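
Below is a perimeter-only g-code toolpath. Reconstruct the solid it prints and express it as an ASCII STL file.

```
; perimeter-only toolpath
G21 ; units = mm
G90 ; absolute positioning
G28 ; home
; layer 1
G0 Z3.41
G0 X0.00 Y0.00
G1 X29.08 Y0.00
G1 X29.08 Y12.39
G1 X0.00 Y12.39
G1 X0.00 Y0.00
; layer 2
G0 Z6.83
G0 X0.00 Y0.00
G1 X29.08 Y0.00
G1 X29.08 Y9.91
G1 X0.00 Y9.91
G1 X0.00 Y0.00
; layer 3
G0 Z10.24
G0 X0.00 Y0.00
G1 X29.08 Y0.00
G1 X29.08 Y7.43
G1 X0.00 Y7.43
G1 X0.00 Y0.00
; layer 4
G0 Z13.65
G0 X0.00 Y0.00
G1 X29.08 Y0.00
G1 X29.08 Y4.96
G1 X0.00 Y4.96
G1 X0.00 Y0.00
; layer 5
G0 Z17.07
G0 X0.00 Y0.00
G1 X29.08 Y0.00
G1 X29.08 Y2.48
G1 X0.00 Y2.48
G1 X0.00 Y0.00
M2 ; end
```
solid part
  facet normal 0.0000 0.0000 -1.0000
    outer loop
      vertex 29.08 14.87 0.00
      vertex 29.08 0.00 0.00
      vertex 0.00 0.00 0.00
    endloop
  endfacet
  facet normal 0.0000 0.0000 -1.0000
    outer loop
      vertex 0.00 14.87 0.00
      vertex 29.08 14.87 0.00
      vertex 0.00 0.00 0.00
    endloop
  endfacet
  facet normal 0.0000 -1.0000 0.0000
    outer loop
      vertex 0.00 0.00 0.00
      vertex 29.08 0.00 0.00
      vertex 29.08 0.00 20.48
    endloop
  endfacet
  facet normal 0.0000 -1.0000 0.0000
    outer loop
      vertex 0.00 0.00 0.00
      vertex 29.08 0.00 20.48
      vertex 0.00 0.00 20.48
    endloop
  endfacet
  facet normal 0.0000 0.8092 0.5875
    outer loop
      vertex 0.00 0.00 20.48
      vertex 29.08 0.00 20.48
      vertex 29.08 14.87 0.00
    endloop
  endfacet
  facet normal 0.0000 0.8092 0.5875
    outer loop
      vertex 0.00 0.00 20.48
      vertex 29.08 14.87 0.00
      vertex 0.00 14.87 0.00
    endloop
  endfacet
  facet normal -1.0000 0.0000 0.0000
    outer loop
      vertex 0.00 0.00 20.48
      vertex 0.00 14.87 0.00
      vertex 0.00 0.00 0.00
    endloop
  endfacet
  facet normal 1.0000 0.0000 0.0000
    outer loop
      vertex 29.08 0.00 0.00
      vertex 29.08 14.87 0.00
      vertex 29.08 0.00 20.48
    endloop
  endfacet
endsolid part

The G0 Z moves step by Δz≈3.41 mm. The G1 loops shrink linearly with z, so the solid tapers from its base footprint up to z≈20.5. Closing with a flat bottom cap and the tapered top and triangulating gives 8 facets — a wedge (ramp): 29.1 × 14.9 mm base, rising to 20.5 mm along the y=0 edge and sloping linearly to z=0 at y=14.9.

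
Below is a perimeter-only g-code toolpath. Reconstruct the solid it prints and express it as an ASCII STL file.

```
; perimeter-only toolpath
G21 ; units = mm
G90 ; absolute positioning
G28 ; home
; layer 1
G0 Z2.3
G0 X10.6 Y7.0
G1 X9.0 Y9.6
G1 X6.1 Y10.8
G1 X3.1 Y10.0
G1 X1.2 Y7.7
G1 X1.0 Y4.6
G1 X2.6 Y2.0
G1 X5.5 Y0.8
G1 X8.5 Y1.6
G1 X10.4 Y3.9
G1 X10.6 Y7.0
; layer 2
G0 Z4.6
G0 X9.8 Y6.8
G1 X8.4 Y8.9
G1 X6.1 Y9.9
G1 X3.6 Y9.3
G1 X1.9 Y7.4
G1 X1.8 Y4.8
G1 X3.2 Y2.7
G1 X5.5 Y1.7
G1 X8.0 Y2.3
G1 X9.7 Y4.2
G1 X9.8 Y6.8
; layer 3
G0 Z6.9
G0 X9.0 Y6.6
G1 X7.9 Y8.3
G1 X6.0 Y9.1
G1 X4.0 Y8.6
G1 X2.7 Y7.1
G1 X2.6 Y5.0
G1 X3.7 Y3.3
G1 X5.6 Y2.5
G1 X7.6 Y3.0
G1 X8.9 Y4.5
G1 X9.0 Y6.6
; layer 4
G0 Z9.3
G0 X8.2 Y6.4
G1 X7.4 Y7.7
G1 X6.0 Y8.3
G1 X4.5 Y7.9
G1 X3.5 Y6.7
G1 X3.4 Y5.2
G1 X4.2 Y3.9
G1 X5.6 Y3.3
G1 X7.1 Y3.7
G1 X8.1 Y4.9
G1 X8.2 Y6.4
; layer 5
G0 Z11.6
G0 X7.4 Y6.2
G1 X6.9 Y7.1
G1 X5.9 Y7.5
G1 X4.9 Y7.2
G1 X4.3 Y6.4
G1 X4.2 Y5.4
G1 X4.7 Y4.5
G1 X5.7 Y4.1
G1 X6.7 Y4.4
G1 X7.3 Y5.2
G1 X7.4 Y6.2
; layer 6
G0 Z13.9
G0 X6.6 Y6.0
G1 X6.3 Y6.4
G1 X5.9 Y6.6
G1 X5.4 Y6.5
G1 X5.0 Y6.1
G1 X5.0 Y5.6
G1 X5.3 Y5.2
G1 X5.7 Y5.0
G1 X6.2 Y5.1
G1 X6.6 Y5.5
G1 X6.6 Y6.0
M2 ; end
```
solid part
  facet normal 0.0000 0.0000 -1.0000
    outer loop
      vertex 6.2 11.6 0.0
      vertex 9.5 10.2 0.0
      vertex 11.4 7.2 0.0
    endloop
  endfacet
  facet normal 0.0000 0.0000 -1.0000
    outer loop
      vertex 2.7 10.7 0.0
      vertex 6.2 11.6 0.0
      vertex 11.4 7.2 0.0
    endloop
  endfacet
  facet normal 0.0000 0.0000 -1.0000
    outer loop
      vertex 0.4 8.0 0.0
      vertex 2.7 10.7 0.0
      vertex 11.4 7.2 0.0
    endloop
  endfacet
  facet normal 0.0000 0.0000 -1.0000
    outer loop
      vertex 0.2 4.4 0.0
      vertex 0.4 8.0 0.0
      vertex 11.4 7.2 0.0
    endloop
  endfacet
  facet normal 0.0000 0.0000 -1.0000
    outer loop
      vertex 2.1 1.4 0.0
      vertex 0.2 4.4 0.0
      vertex 11.4 7.2 0.0
    endloop
  endfacet
  facet normal 0.0000 0.0000 -1.0000
    outer loop
      vertex 5.4 0.0 0.0
      vertex 2.1 1.4 0.0
      vertex 11.4 7.2 0.0
    endloop
  endfacet
  facet normal 0.0000 0.0000 -1.0000
    outer loop
      vertex 8.9 0.9 0.0
      vertex 5.4 0.0 0.0
      vertex 11.4 7.2 0.0
    endloop
  endfacet
  facet normal 0.0000 0.0000 -1.0000
    outer loop
      vertex 11.2 3.6 0.0
      vertex 8.9 0.9 0.0
      vertex 11.4 7.2 0.0
    endloop
  endfacet
  facet normal 0.8003 0.5068 0.3204
    outer loop
      vertex 11.4 7.2 0.0
      vertex 9.5 10.2 0.0
      vertex 5.8 5.8 16.2
    endloop
  endfacet
  facet normal 0.3698 0.8718 0.3213
    outer loop
      vertex 9.5 10.2 0.0
      vertex 6.2 11.6 0.0
      vertex 5.8 5.8 16.2
    endloop
  endfacet
  facet normal -0.2357 0.9168 0.3224
    outer loop
      vertex 6.2 11.6 0.0
      vertex 2.7 10.7 0.0
      vertex 5.8 5.8 16.2
    endloop
  endfacet
  facet normal -0.7203 0.6136 0.3234
    outer loop
      vertex 2.7 10.7 0.0
      vertex 0.4 8.0 0.0
      vertex 5.8 5.8 16.2
    endloop
  endfacet
  facet normal -0.9452 0.0525 0.3222
    outer loop
      vertex 0.4 8.0 0.0
      vertex 0.2 4.4 0.0
      vertex 5.8 5.8 16.2
    endloop
  endfacet
  facet normal -0.8003 -0.5068 0.3204
    outer loop
      vertex 0.2 4.4 0.0
      vertex 2.1 1.4 0.0
      vertex 5.8 5.8 16.2
    endloop
  endfacet
  facet normal -0.3698 -0.8718 0.3213
    outer loop
      vertex 2.1 1.4 0.0
      vertex 5.4 0.0 0.0
      vertex 5.8 5.8 16.2
    endloop
  endfacet
  facet normal 0.2357 -0.9168 0.3224
    outer loop
      vertex 5.4 0.0 0.0
      vertex 8.9 0.9 0.0
      vertex 5.8 5.8 16.2
    endloop
  endfacet
  facet normal 0.7203 -0.6136 0.3234
    outer loop
      vertex 8.9 0.9 0.0
      vertex 11.2 3.6 0.0
      vertex 5.8 5.8 16.2
    endloop
  endfacet
  facet normal 0.9452 -0.0525 0.3222
    outer loop
      vertex 11.2 3.6 0.0
      vertex 11.4 7.2 0.0
      vertex 5.8 5.8 16.2
    endloop
  endfacet
endsolid part

The G0 Z moves step by Δz≈2.3 mm. The G1 loops shrink linearly with z, so the solid tapers from its base footprint up to z≈16.2. Closing with a flat bottom cap and the tapered top and triangulating gives 18 facets — a regular 10-sided pyramid, base circumscribed radius ≈ 5.8 mm, apex at z ≈ 16.2 mm.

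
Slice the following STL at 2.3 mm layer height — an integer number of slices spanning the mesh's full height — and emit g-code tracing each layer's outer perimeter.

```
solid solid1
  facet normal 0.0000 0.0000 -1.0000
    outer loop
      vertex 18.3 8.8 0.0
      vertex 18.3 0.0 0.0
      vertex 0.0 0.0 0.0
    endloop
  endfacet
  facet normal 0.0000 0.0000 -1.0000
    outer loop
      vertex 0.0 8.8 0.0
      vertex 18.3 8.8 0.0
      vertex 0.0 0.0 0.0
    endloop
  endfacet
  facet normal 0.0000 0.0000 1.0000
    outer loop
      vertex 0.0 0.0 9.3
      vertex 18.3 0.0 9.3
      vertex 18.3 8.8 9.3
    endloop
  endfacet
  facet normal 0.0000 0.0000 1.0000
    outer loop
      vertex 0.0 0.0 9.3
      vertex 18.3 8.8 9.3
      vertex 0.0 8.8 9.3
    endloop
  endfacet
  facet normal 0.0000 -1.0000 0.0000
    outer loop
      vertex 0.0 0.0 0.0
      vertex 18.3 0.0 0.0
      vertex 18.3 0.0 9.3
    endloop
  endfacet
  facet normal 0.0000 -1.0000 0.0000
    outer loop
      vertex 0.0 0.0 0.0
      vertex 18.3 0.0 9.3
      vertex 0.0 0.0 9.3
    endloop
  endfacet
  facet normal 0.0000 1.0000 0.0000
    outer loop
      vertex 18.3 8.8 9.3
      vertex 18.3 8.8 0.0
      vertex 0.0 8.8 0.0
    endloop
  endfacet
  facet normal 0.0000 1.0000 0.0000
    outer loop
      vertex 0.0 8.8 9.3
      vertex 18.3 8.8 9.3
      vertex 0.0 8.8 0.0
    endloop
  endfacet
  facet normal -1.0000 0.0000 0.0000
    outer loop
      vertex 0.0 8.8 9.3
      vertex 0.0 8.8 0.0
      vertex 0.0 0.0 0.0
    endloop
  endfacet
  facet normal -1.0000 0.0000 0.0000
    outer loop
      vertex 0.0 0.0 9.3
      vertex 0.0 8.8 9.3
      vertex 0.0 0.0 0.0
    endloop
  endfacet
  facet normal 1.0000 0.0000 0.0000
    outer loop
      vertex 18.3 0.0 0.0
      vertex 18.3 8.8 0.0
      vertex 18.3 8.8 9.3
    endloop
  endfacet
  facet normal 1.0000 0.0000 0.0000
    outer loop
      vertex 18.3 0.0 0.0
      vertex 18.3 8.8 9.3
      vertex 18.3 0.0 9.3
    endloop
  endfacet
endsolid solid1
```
; perimeter-only toolpath
G21 ; units = mm
G90 ; absolute positioning
G28 ; home
; layer 1
G0 Z2.3
G0 X0.0 Y0.0
G1 X18.3 Y0.0
G1 X18.3 Y8.8
G1 X0.0 Y8.8
G1 X0.0 Y0.0
; layer 2
G0 Z4.7
G0 X0.0 Y0.0
G1 X18.3 Y0.0
G1 X18.3 Y8.8
G1 X0.0 Y8.8
G1 X0.0 Y0.0
; layer 3
G0 Z7.0
G0 X0.0 Y0.0
G1 X18.3 Y0.0
G1 X18.3 Y8.8
G1 X0.0 Y8.8
G1 X0.0 Y0.0
; layer 4
G0 Z9.3
G0 X0.0 Y0.0
G1 X18.3 Y0.0
G1 X18.3 Y8.8
G1 X0.0 Y8.8
G1 X0.0 Y0.0
M2 ; end

The solid is a rectangular box, roughly 18.3 × 8.8 mm footprint and 9.3 mm tall. Slicing at Δz = 2.3 mm — 4 equal slices spanning the solid's height, so layer i sits at z = i·h/4 — gives 4 non-empty perimeters. Each is a 4-segment closed polygon; G0 lifts to the layer z and rapids to the start vertex, then G1 traces the edges.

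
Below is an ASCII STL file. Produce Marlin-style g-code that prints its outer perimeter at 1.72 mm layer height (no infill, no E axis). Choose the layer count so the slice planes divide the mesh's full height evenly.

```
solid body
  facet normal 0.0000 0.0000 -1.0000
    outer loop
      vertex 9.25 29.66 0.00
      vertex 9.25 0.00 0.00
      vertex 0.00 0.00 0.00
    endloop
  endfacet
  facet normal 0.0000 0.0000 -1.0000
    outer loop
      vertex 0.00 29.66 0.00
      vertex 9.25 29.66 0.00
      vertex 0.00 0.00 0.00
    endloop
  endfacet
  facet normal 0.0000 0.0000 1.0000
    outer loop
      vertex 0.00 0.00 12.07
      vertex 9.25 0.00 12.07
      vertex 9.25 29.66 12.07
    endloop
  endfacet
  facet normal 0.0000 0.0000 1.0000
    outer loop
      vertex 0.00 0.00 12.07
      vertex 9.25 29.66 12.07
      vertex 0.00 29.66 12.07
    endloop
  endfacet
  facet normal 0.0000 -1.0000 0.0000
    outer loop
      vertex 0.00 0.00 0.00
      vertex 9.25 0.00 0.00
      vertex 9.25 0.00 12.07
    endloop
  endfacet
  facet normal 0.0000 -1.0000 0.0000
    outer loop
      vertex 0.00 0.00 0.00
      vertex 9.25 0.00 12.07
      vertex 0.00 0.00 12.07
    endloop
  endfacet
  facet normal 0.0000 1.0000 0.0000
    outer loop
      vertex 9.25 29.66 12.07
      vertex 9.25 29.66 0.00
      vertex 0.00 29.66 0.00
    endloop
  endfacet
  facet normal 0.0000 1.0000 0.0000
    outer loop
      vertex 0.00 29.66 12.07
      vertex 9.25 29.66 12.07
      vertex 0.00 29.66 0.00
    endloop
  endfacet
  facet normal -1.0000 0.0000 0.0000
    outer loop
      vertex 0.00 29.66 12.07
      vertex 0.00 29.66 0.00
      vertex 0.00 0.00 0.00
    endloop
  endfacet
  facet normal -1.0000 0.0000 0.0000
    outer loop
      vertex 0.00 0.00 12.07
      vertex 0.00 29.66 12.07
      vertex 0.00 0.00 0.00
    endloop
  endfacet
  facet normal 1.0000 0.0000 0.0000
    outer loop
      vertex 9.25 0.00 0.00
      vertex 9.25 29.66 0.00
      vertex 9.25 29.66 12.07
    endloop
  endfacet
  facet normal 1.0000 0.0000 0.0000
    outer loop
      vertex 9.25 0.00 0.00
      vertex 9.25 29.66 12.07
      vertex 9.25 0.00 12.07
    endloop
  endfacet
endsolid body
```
; perimeter-only toolpath
G21 ; units = mm
G90 ; absolute positioning
G28 ; home
; layer 1
G0 Z1.72
G0 X0.00 Y0.00
G1 X9.25 Y0.00
G1 X9.25 Y29.66
G1 X0.00 Y29.66
G1 X0.00 Y0.00
; layer 2
G0 Z3.45
G0 X0.00 Y0.00
G1 X9.25 Y0.00
G1 X9.25 Y29.66
G1 X0.00 Y29.66
G1 X0.00 Y0.00
; layer 3
G0 Z5.17
G0 X0.00 Y0.00
G1 X9.25 Y0.00
G1 X9.25 Y29.66
G1 X0.00 Y29.66
G1 X0.00 Y0.00
; layer 4
G0 Z6.90
G0 X0.00 Y0.00
G1 X9.25 Y0.00
G1 X9.25 Y29.66
G1 X0.00 Y29.66
G1 X0.00 Y0.00
; layer 5
G0 Z8.62
G0 X0.00 Y0.00
G1 X9.25 Y0.00
G1 X9.25 Y29.66
G1 X0.00 Y29.66
G1 X0.00 Y0.00
; layer 6
G0 Z10.35
G0 X0.00 Y0.00
G1 X9.25 Y0.00
G1 X9.25 Y29.66
G1 X0.00 Y29.66
G1 X0.00 Y0.00
; layer 7
G0 Z12.07
G0 X0.00 Y0.00
G1 X9.25 Y0.00
G1 X9.25 Y29.66
G1 X0.00 Y29.66
G1 X0.00 Y0.00
M2 ; end

The solid is a rectangular box, roughly 9.25 × 29.7 mm footprint and 12.1 mm tall. Slicing at Δz = 1.72 mm — 7 equal slices spanning the solid's height, so layer i sits at z = i·h/7 — gives 7 non-empty perimeters. Each is a 4-segment closed polygon; G0 lifts to the layer z and rapids to the start vertex, then G1 traces the edges.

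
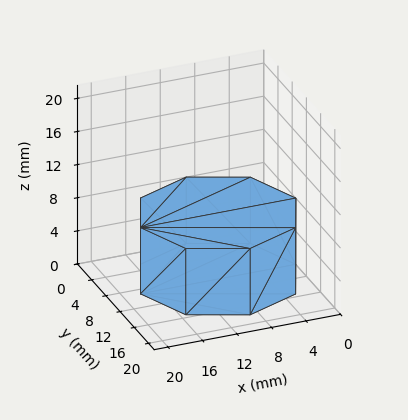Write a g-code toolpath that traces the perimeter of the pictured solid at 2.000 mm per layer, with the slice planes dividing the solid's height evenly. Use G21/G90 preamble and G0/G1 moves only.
Reading the render: the shape is a regular 8-sided prism (a cylinder approximated with 8 flat sides), circumscribed radius ≈ 9 mm, height ≈ 8 mm (dimensions read to the nearest mm from the axis ticks). For the g-code, the solid's height is divided into equal slices at the stated Δz and each level perimeter traced with G1 moves after a G0 lift.

; perimeter-only toolpath
G21 ; units = mm
G90 ; absolute positioning
G28 ; home
; layer 1
G0 Z2.000
G0 X18.000 Y9.000
G1 X15.364 Y15.364
G1 X9.000 Y18.000
G1 X2.636 Y15.364
G1 X0.000 Y9.000
G1 X2.636 Y2.636
G1 X9.000 Y0.000
G1 X15.364 Y2.636
G1 X18.000 Y9.000
; layer 2
G0 Z4.000
G0 X18.000 Y9.000
G1 X15.364 Y15.364
G1 X9.000 Y18.000
G1 X2.636 Y15.364
G1 X0.000 Y9.000
G1 X2.636 Y2.636
G1 X9.000 Y0.000
G1 X15.364 Y2.636
G1 X18.000 Y9.000
; layer 3
G0 Z6.000
G0 X18.000 Y9.000
G1 X15.364 Y15.364
G1 X9.000 Y18.000
G1 X2.636 Y15.364
G1 X0.000 Y9.000
G1 X2.636 Y2.636
G1 X9.000 Y0.000
G1 X15.364 Y2.636
G1 X18.000 Y9.000
; layer 4
G0 Z8.000
G0 X18.000 Y9.000
G1 X15.364 Y15.364
G1 X9.000 Y18.000
G1 X2.636 Y15.364
G1 X0.000 Y9.000
G1 X2.636 Y2.636
G1 X9.000 Y0.000
G1 X15.364 Y2.636
G1 X18.000 Y9.000
M2 ; end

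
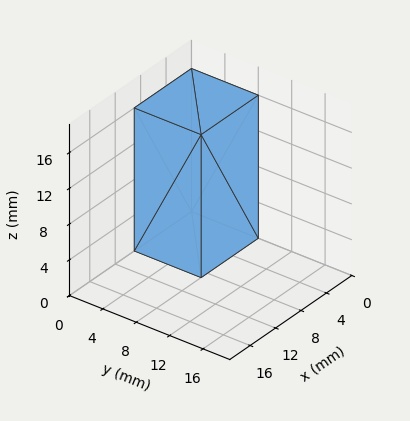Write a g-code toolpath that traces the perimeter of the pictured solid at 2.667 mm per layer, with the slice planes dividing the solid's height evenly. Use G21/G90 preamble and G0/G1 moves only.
Reading the render: the shape is a rectangular box, roughly 9 × 8 mm footprint and 16 mm tall (dimensions read to the nearest mm from the axis ticks). For the g-code, the solid's height is divided into equal slices at the stated Δz and each level perimeter traced with G1 moves after a G0 lift.

; perimeter-only toolpath
G21 ; units = mm
G90 ; absolute positioning
G28 ; home
; layer 1
G0 Z2.667
G0 X0.000 Y0.000
G1 X9.000 Y0.000
G1 X9.000 Y8.000
G1 X0.000 Y8.000
G1 X0.000 Y0.000
; layer 2
G0 Z5.333
G0 X0.000 Y0.000
G1 X9.000 Y0.000
G1 X9.000 Y8.000
G1 X0.000 Y8.000
G1 X0.000 Y0.000
; layer 3
G0 Z8.000
G0 X0.000 Y0.000
G1 X9.000 Y0.000
G1 X9.000 Y8.000
G1 X0.000 Y8.000
G1 X0.000 Y0.000
; layer 4
G0 Z10.667
G0 X0.000 Y0.000
G1 X9.000 Y0.000
G1 X9.000 Y8.000
G1 X0.000 Y8.000
G1 X0.000 Y0.000
; layer 5
G0 Z13.333
G0 X0.000 Y0.000
G1 X9.000 Y0.000
G1 X9.000 Y8.000
G1 X0.000 Y8.000
G1 X0.000 Y0.000
; layer 6
G0 Z16.000
G0 X0.000 Y0.000
G1 X9.000 Y0.000
G1 X9.000 Y8.000
G1 X0.000 Y8.000
G1 X0.000 Y0.000
M2 ; end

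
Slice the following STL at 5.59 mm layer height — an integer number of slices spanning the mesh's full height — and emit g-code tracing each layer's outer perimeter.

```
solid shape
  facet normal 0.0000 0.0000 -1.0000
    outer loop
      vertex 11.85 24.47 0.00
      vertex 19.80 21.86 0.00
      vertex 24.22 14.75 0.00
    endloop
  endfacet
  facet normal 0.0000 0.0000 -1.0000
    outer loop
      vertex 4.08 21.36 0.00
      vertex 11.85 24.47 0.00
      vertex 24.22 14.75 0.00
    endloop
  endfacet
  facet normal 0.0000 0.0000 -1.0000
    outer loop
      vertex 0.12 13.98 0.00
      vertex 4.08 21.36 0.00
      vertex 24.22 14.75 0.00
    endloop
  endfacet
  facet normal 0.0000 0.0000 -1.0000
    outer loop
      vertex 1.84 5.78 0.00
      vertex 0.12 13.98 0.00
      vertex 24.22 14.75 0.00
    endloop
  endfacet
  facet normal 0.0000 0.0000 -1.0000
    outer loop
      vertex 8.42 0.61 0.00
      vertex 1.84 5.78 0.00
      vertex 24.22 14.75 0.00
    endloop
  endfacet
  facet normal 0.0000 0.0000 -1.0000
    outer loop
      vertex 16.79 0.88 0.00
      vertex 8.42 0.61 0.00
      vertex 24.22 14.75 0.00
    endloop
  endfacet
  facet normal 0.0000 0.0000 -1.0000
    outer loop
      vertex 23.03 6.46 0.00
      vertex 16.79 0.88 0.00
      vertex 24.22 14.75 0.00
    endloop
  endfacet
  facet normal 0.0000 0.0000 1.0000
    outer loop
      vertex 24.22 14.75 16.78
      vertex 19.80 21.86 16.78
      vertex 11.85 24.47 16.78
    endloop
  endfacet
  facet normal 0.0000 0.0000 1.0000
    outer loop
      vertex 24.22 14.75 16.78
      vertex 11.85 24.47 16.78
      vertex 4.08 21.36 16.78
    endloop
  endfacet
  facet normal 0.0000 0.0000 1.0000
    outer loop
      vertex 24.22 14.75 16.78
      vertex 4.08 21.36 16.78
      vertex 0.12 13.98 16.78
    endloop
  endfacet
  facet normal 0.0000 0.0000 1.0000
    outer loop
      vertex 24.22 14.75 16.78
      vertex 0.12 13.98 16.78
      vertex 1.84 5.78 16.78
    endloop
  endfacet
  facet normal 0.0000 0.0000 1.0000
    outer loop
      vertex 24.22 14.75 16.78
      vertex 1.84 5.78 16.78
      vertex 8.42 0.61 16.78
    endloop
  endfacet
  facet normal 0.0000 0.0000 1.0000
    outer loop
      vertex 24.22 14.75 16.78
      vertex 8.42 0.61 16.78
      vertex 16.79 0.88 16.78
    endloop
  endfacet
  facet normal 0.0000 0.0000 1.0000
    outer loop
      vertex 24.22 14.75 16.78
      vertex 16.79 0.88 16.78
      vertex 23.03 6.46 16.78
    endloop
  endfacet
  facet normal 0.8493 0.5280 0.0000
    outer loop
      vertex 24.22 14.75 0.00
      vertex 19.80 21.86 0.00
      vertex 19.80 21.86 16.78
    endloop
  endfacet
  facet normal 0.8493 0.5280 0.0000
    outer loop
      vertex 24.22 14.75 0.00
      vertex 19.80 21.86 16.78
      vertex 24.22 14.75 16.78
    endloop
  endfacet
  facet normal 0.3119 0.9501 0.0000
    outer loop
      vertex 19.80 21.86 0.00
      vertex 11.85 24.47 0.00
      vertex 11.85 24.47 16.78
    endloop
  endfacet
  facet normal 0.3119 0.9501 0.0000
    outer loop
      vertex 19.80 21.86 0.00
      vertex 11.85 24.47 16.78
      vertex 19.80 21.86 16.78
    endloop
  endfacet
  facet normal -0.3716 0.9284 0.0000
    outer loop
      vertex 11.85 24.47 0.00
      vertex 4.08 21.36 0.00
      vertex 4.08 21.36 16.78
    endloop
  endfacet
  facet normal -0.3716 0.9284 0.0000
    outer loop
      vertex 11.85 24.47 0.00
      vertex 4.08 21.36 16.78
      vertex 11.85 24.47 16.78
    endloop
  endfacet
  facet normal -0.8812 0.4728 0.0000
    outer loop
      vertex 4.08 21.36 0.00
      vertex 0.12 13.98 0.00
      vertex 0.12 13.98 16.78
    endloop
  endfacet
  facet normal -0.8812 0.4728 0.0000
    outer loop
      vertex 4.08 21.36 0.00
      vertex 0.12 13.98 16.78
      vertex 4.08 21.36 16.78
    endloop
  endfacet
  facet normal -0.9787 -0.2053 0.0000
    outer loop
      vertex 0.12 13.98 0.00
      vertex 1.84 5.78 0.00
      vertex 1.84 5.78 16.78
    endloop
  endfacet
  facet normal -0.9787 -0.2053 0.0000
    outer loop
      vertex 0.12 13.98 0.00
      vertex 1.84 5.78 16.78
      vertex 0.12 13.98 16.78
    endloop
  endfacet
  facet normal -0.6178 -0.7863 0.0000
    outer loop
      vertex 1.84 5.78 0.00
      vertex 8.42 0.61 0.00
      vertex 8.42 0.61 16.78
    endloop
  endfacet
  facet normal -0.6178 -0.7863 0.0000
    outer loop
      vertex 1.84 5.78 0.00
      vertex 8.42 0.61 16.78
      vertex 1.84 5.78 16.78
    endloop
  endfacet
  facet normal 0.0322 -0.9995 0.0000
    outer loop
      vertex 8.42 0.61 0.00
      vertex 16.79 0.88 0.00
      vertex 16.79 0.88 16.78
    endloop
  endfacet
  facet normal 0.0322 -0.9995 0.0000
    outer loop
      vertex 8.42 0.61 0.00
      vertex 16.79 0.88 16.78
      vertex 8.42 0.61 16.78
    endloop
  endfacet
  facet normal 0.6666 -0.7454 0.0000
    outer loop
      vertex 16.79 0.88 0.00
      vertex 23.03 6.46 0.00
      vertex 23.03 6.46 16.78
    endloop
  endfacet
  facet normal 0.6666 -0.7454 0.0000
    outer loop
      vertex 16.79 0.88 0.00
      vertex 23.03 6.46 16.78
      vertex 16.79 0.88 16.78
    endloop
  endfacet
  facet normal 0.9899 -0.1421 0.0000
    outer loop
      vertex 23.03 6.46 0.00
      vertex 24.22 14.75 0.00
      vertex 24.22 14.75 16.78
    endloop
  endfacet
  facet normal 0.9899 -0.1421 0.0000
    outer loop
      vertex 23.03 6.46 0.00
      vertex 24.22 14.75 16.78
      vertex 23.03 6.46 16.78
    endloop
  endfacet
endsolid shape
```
; perimeter-only toolpath
G21 ; units = mm
G90 ; absolute positioning
G28 ; home
; layer 1
G0 Z5.59
G0 X24.22 Y14.75
G1 X19.80 Y21.86
G1 X11.85 Y24.47
G1 X4.08 Y21.36
G1 X0.12 Y13.98
G1 X1.84 Y5.78
G1 X8.42 Y0.61
G1 X16.79 Y0.88
G1 X23.03 Y6.46
G1 X24.22 Y14.75
; layer 2
G0 Z11.19
G0 X24.22 Y14.75
G1 X19.80 Y21.86
G1 X11.85 Y24.47
G1 X4.08 Y21.36
G1 X0.12 Y13.98
G1 X1.84 Y5.78
G1 X8.42 Y0.61
G1 X16.79 Y0.88
G1 X23.03 Y6.46
G1 X24.22 Y14.75
; layer 3
G0 Z16.78
G0 X24.22 Y14.75
G1 X19.80 Y21.86
G1 X11.85 Y24.47
G1 X4.08 Y21.36
G1 X0.12 Y13.98
G1 X1.84 Y5.78
G1 X8.42 Y0.61
G1 X16.79 Y0.88
G1 X23.03 Y6.46
G1 X24.22 Y14.75
M2 ; end

The solid is a regular 9-sided prism (a cylinder approximated with 9 flat sides), circumscribed radius ≈ 12.2 mm, height ≈ 16.8 mm. Slicing at Δz = 5.59 mm — 3 equal slices spanning the solid's height, so layer i sits at z = i·h/3 — gives 3 non-empty perimeters. Each is a 9-segment closed polygon; G0 lifts to the layer z and rapids to the start vertex, then G1 traces the edges.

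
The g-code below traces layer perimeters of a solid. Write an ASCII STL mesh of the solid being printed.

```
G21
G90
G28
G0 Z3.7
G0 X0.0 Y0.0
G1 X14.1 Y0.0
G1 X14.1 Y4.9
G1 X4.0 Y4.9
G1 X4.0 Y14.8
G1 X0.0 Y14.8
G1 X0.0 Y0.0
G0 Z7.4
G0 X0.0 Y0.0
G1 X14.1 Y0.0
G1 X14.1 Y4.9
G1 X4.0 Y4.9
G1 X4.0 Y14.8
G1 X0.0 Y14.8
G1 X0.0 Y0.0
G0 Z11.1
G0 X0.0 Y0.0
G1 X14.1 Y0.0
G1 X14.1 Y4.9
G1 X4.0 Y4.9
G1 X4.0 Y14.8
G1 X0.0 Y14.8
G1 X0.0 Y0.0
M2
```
solid part
  facet normal 0.0000 0.0000 -1.0000
    outer loop
      vertex 14.1 4.9 0.0
      vertex 14.1 0.0 0.0
      vertex 0.0 0.0 0.0
    endloop
  endfacet
  facet normal 0.0000 0.0000 -1.0000
    outer loop
      vertex 4.0 4.9 0.0
      vertex 14.1 4.9 0.0
      vertex 0.0 0.0 0.0
    endloop
  endfacet
  facet normal 0.0000 0.0000 -1.0000
    outer loop
      vertex 4.0 14.8 0.0
      vertex 4.0 4.9 0.0
      vertex 0.0 0.0 0.0
    endloop
  endfacet
  facet normal 0.0000 0.0000 -1.0000
    outer loop
      vertex 0.0 14.8 0.0
      vertex 4.0 14.8 0.0
      vertex 0.0 0.0 0.0
    endloop
  endfacet
  facet normal 0.0000 0.0000 1.0000
    outer loop
      vertex 0.0 0.0 11.1
      vertex 14.1 0.0 11.1
      vertex 14.1 4.9 11.1
    endloop
  endfacet
  facet normal 0.0000 0.0000 1.0000
    outer loop
      vertex 0.0 0.0 11.1
      vertex 14.1 4.9 11.1
      vertex 4.0 4.9 11.1
    endloop
  endfacet
  facet normal 0.0000 0.0000 1.0000
    outer loop
      vertex 0.0 0.0 11.1
      vertex 4.0 4.9 11.1
      vertex 4.0 14.8 11.1
    endloop
  endfacet
  facet normal 0.0000 0.0000 1.0000
    outer loop
      vertex 0.0 0.0 11.1
      vertex 4.0 14.8 11.1
      vertex 0.0 14.8 11.1
    endloop
  endfacet
  facet normal 0.0000 -1.0000 0.0000
    outer loop
      vertex 0.0 0.0 0.0
      vertex 14.1 0.0 0.0
      vertex 14.1 0.0 11.1
    endloop
  endfacet
  facet normal 0.0000 -1.0000 0.0000
    outer loop
      vertex 0.0 0.0 0.0
      vertex 14.1 0.0 11.1
      vertex 0.0 0.0 11.1
    endloop
  endfacet
  facet normal 1.0000 0.0000 0.0000
    outer loop
      vertex 14.1 0.0 0.0
      vertex 14.1 4.9 0.0
      vertex 14.1 4.9 11.1
    endloop
  endfacet
  facet normal 1.0000 0.0000 0.0000
    outer loop
      vertex 14.1 0.0 0.0
      vertex 14.1 4.9 11.1
      vertex 14.1 0.0 11.1
    endloop
  endfacet
  facet normal 0.0000 1.0000 0.0000
    outer loop
      vertex 14.1 4.9 0.0
      vertex 4.0 4.9 0.0
      vertex 4.0 4.9 11.1
    endloop
  endfacet
  facet normal 0.0000 1.0000 0.0000
    outer loop
      vertex 14.1 4.9 0.0
      vertex 4.0 4.9 11.1
      vertex 14.1 4.9 11.1
    endloop
  endfacet
  facet normal 1.0000 0.0000 0.0000
    outer loop
      vertex 4.0 4.9 0.0
      vertex 4.0 14.8 0.0
      vertex 4.0 14.8 11.1
    endloop
  endfacet
  facet normal 1.0000 0.0000 0.0000
    outer loop
      vertex 4.0 4.9 0.0
      vertex 4.0 14.8 11.1
      vertex 4.0 4.9 11.1
    endloop
  endfacet
  facet normal 0.0000 1.0000 0.0000
    outer loop
      vertex 4.0 14.8 0.0
      vertex 0.0 14.8 0.0
      vertex 0.0 14.8 11.1
    endloop
  endfacet
  facet normal 0.0000 1.0000 0.0000
    outer loop
      vertex 4.0 14.8 0.0
      vertex 0.0 14.8 11.1
      vertex 4.0 14.8 11.1
    endloop
  endfacet
  facet normal -1.0000 0.0000 0.0000
    outer loop
      vertex 0.0 14.8 0.0
      vertex 0.0 0.0 0.0
      vertex 0.0 0.0 11.1
    endloop
  endfacet
  facet normal -1.0000 0.0000 0.0000
    outer loop
      vertex 0.0 14.8 0.0
      vertex 0.0 0.0 11.1
      vertex 0.0 14.8 11.1
    endloop
  endfacet
endsolid part

The G0 Z moves step by Δz≈3.7 mm. Every layer's G1 loop is the same polygon, so the solid is a straight extrusion of it from z=0 to z≈11.1. Closing with flat bottom and top caps and triangulating gives 20 facets — an L-shaped prism: outer 14.1 × 14.8 mm, arm thicknesses ≈ 4.9 mm (horizontal) and 4 mm (vertical), extruded 11.1 mm in z.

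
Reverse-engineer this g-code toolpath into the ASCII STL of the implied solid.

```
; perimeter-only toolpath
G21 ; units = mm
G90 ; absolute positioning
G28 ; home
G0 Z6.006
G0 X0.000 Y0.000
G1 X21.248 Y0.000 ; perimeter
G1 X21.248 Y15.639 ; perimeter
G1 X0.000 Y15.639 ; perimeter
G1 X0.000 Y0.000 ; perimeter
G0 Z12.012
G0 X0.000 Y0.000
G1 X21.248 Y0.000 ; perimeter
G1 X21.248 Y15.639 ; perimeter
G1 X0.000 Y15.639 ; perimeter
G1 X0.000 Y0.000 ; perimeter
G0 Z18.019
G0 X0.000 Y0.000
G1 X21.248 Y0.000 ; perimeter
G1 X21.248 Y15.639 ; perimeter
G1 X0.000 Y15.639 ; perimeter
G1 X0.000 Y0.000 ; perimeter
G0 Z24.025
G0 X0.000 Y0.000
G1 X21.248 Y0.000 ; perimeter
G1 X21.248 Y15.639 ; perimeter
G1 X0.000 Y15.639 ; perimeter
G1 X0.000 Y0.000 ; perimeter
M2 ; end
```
solid part
  facet normal 0.0000 0.0000 -1.0000
    outer loop
      vertex 21.248 15.639 0.000
      vertex 21.248 0.000 0.000
      vertex 0.000 0.000 0.000
    endloop
  endfacet
  facet normal 0.0000 0.0000 -1.0000
    outer loop
      vertex 0.000 15.639 0.000
      vertex 21.248 15.639 0.000
      vertex 0.000 0.000 0.000
    endloop
  endfacet
  facet normal 0.0000 0.0000 1.0000
    outer loop
      vertex 0.000 0.000 24.025
      vertex 21.248 0.000 24.025
      vertex 21.248 15.639 24.025
    endloop
  endfacet
  facet normal 0.0000 0.0000 1.0000
    outer loop
      vertex 0.000 0.000 24.025
      vertex 21.248 15.639 24.025
      vertex 0.000 15.639 24.025
    endloop
  endfacet
  facet normal 0.0000 -1.0000 0.0000
    outer loop
      vertex 0.000 0.000 0.000
      vertex 21.248 0.000 0.000
      vertex 21.248 0.000 24.025
    endloop
  endfacet
  facet normal 0.0000 -1.0000 0.0000
    outer loop
      vertex 0.000 0.000 0.000
      vertex 21.248 0.000 24.025
      vertex 0.000 0.000 24.025
    endloop
  endfacet
  facet normal 0.0000 1.0000 0.0000
    outer loop
      vertex 21.248 15.639 24.025
      vertex 21.248 15.639 0.000
      vertex 0.000 15.639 0.000
    endloop
  endfacet
  facet normal 0.0000 1.0000 0.0000
    outer loop
      vertex 0.000 15.639 24.025
      vertex 21.248 15.639 24.025
      vertex 0.000 15.639 0.000
    endloop
  endfacet
  facet normal -1.0000 0.0000 0.0000
    outer loop
      vertex 0.000 15.639 24.025
      vertex 0.000 15.639 0.000
      vertex 0.000 0.000 0.000
    endloop
  endfacet
  facet normal -1.0000 0.0000 0.0000
    outer loop
      vertex 0.000 0.000 24.025
      vertex 0.000 15.639 24.025
      vertex 0.000 0.000 0.000
    endloop
  endfacet
  facet normal 1.0000 0.0000 0.0000
    outer loop
      vertex 21.248 0.000 0.000
      vertex 21.248 15.639 0.000
      vertex 21.248 15.639 24.025
    endloop
  endfacet
  facet normal 1.0000 0.0000 0.0000
    outer loop
      vertex 21.248 0.000 0.000
      vertex 21.248 15.639 24.025
      vertex 21.248 0.000 24.025
    endloop
  endfacet
endsolid part

The G0 Z moves step by Δz≈6.006 mm. Every layer's G1 loop is the same polygon, so the solid is a straight extrusion of it from z=0 to z≈24. Closing with flat bottom and top caps and triangulating gives 12 facets — a rectangular box, roughly 21.2 × 15.6 mm footprint and 24 mm tall.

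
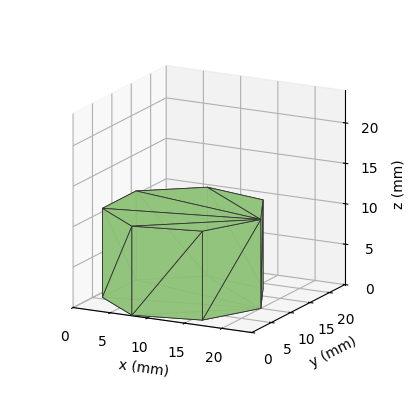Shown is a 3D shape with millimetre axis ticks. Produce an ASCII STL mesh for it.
Reading the render: the shape is a regular 7-sided prism (a cylinder approximated with 7 flat sides), circumscribed radius ≈ 10 mm, height ≈ 11 mm (dimensions read to the nearest mm from the axis ticks). For the STL, each face is triangulated and given an outward normal.

solid part
  facet normal 0.0000 0.0000 -1.0000
    outer loop
      vertex 7.77 19.75 0.00
      vertex 16.23 17.82 0.00
      vertex 20.00 10.00 0.00
    endloop
  endfacet
  facet normal 0.0000 0.0000 -1.0000
    outer loop
      vertex 0.99 14.34 0.00
      vertex 7.77 19.75 0.00
      vertex 20.00 10.00 0.00
    endloop
  endfacet
  facet normal 0.0000 0.0000 -1.0000
    outer loop
      vertex 0.99 5.66 0.00
      vertex 0.99 14.34 0.00
      vertex 20.00 10.00 0.00
    endloop
  endfacet
  facet normal 0.0000 0.0000 -1.0000
    outer loop
      vertex 7.77 0.25 0.00
      vertex 0.99 5.66 0.00
      vertex 20.00 10.00 0.00
    endloop
  endfacet
  facet normal 0.0000 0.0000 -1.0000
    outer loop
      vertex 16.23 2.18 0.00
      vertex 7.77 0.25 0.00
      vertex 20.00 10.00 0.00
    endloop
  endfacet
  facet normal 0.0000 0.0000 1.0000
    outer loop
      vertex 20.00 10.00 11.00
      vertex 16.23 17.82 11.00
      vertex 7.77 19.75 11.00
    endloop
  endfacet
  facet normal 0.0000 0.0000 1.0000
    outer loop
      vertex 20.00 10.00 11.00
      vertex 7.77 19.75 11.00
      vertex 0.99 14.34 11.00
    endloop
  endfacet
  facet normal 0.0000 0.0000 1.0000
    outer loop
      vertex 20.00 10.00 11.00
      vertex 0.99 14.34 11.00
      vertex 0.99 5.66 11.00
    endloop
  endfacet
  facet normal 0.0000 0.0000 1.0000
    outer loop
      vertex 20.00 10.00 11.00
      vertex 0.99 5.66 11.00
      vertex 7.77 0.25 11.00
    endloop
  endfacet
  facet normal 0.0000 0.0000 1.0000
    outer loop
      vertex 20.00 10.00 11.00
      vertex 7.77 0.25 11.00
      vertex 16.23 2.18 11.00
    endloop
  endfacet
  facet normal 0.9008 0.4343 0.0000
    outer loop
      vertex 20.00 10.00 0.00
      vertex 16.23 17.82 0.00
      vertex 16.23 17.82 11.00
    endloop
  endfacet
  facet normal 0.9008 0.4343 0.0000
    outer loop
      vertex 20.00 10.00 0.00
      vertex 16.23 17.82 11.00
      vertex 20.00 10.00 11.00
    endloop
  endfacet
  facet normal 0.2224 0.9750 0.0000
    outer loop
      vertex 16.23 17.82 0.00
      vertex 7.77 19.75 0.00
      vertex 7.77 19.75 11.00
    endloop
  endfacet
  facet normal 0.2224 0.9750 0.0000
    outer loop
      vertex 16.23 17.82 0.00
      vertex 7.77 19.75 11.00
      vertex 16.23 17.82 11.00
    endloop
  endfacet
  facet normal -0.6237 0.7817 0.0000
    outer loop
      vertex 7.77 19.75 0.00
      vertex 0.99 14.34 0.00
      vertex 0.99 14.34 11.00
    endloop
  endfacet
  facet normal -0.6237 0.7817 0.0000
    outer loop
      vertex 7.77 19.75 0.00
      vertex 0.99 14.34 11.00
      vertex 7.77 19.75 11.00
    endloop
  endfacet
  facet normal -1.0000 0.0000 0.0000
    outer loop
      vertex 0.99 14.34 0.00
      vertex 0.99 5.66 0.00
      vertex 0.99 5.66 11.00
    endloop
  endfacet
  facet normal -1.0000 0.0000 0.0000
    outer loop
      vertex 0.99 14.34 0.00
      vertex 0.99 5.66 11.00
      vertex 0.99 14.34 11.00
    endloop
  endfacet
  facet normal -0.6237 -0.7817 0.0000
    outer loop
      vertex 0.99 5.66 0.00
      vertex 7.77 0.25 0.00
      vertex 7.77 0.25 11.00
    endloop
  endfacet
  facet normal -0.6237 -0.7817 0.0000
    outer loop
      vertex 0.99 5.66 0.00
      vertex 7.77 0.25 11.00
      vertex 0.99 5.66 11.00
    endloop
  endfacet
  facet normal 0.2224 -0.9750 0.0000
    outer loop
      vertex 7.77 0.25 0.00
      vertex 16.23 2.18 0.00
      vertex 16.23 2.18 11.00
    endloop
  endfacet
  facet normal 0.2224 -0.9750 0.0000
    outer loop
      vertex 7.77 0.25 0.00
      vertex 16.23 2.18 11.00
      vertex 7.77 0.25 11.00
    endloop
  endfacet
  facet normal 0.9008 -0.4343 0.0000
    outer loop
      vertex 16.23 2.18 0.00
      vertex 20.00 10.00 0.00
      vertex 20.00 10.00 11.00
    endloop
  endfacet
  facet normal 0.9008 -0.4343 0.0000
    outer loop
      vertex 16.23 2.18 0.00
      vertex 20.00 10.00 11.00
      vertex 16.23 2.18 11.00
    endloop
  endfacet
endsolid part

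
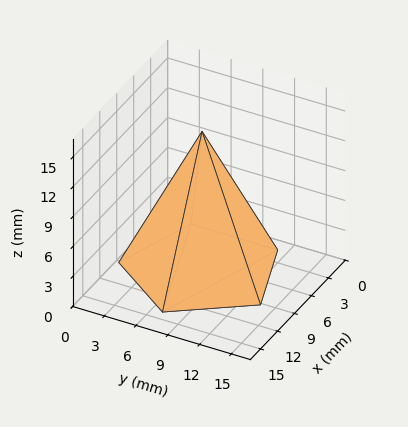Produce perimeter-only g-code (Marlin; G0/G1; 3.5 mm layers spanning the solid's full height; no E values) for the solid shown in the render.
Reading the render: the shape is a regular 5-sided pyramid, base circumscribed radius ≈ 7 mm, apex at z ≈ 14 mm (dimensions read to the nearest mm from the axis ticks). For the g-code, the solid's height is divided into equal slices at the stated Δz and each level perimeter traced with G1 moves after a G0 lift.

; perimeter-only toolpath
G21 ; units = mm
G90 ; absolute positioning
G28 ; home
; layer 1
G0 Z3.5
G0 X12.2 Y7.0
G1 X8.6 Y12.0
G1 X2.7 Y10.1
G1 X2.7 Y3.9
G1 X8.6 Y2.0
G1 X12.2 Y7.0
; layer 2
G0 Z7.0
G0 X10.5 Y7.0
G1 X8.1 Y10.3
G1 X4.2 Y9.1
G1 X4.2 Y5.0
G1 X8.1 Y3.6
G1 X10.5 Y7.0
; layer 3
G0 Z10.5
G0 X8.8 Y7.0
G1 X7.5 Y8.7
G1 X5.6 Y8.0
G1 X5.6 Y6.0
G1 X7.5 Y5.3
G1 X8.8 Y7.0
M2 ; end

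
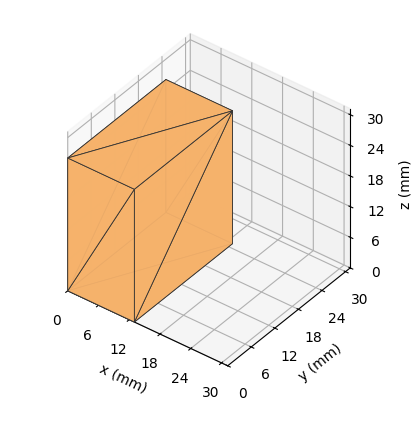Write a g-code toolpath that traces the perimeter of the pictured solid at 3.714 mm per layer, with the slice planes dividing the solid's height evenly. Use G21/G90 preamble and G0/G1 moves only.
Reading the render: the shape is a rectangular box, roughly 13 × 25 mm footprint and 26 mm tall (dimensions read to the nearest mm from the axis ticks). For the g-code, the solid's height is divided into equal slices at the stated Δz and each level perimeter traced with G1 moves after a G0 lift.

; perimeter-only toolpath
G21 ; units = mm
G90 ; absolute positioning
G28 ; home
; layer 1
G0 Z3.714
G0 X0.000 Y0.000
G1 X13.000 Y0.000
G1 X13.000 Y25.000
G1 X0.000 Y25.000
G1 X0.000 Y0.000
; layer 2
G0 Z7.429
G0 X0.000 Y0.000
G1 X13.000 Y0.000
G1 X13.000 Y25.000
G1 X0.000 Y25.000
G1 X0.000 Y0.000
; layer 3
G0 Z11.143
G0 X0.000 Y0.000
G1 X13.000 Y0.000
G1 X13.000 Y25.000
G1 X0.000 Y25.000
G1 X0.000 Y0.000
; layer 4
G0 Z14.857
G0 X0.000 Y0.000
G1 X13.000 Y0.000
G1 X13.000 Y25.000
G1 X0.000 Y25.000
G1 X0.000 Y0.000
; layer 5
G0 Z18.571
G0 X0.000 Y0.000
G1 X13.000 Y0.000
G1 X13.000 Y25.000
G1 X0.000 Y25.000
G1 X0.000 Y0.000
; layer 6
G0 Z22.286
G0 X0.000 Y0.000
G1 X13.000 Y0.000
G1 X13.000 Y25.000
G1 X0.000 Y25.000
G1 X0.000 Y0.000
; layer 7
G0 Z26.000
G0 X0.000 Y0.000
G1 X13.000 Y0.000
G1 X13.000 Y25.000
G1 X0.000 Y25.000
G1 X0.000 Y0.000
M2 ; end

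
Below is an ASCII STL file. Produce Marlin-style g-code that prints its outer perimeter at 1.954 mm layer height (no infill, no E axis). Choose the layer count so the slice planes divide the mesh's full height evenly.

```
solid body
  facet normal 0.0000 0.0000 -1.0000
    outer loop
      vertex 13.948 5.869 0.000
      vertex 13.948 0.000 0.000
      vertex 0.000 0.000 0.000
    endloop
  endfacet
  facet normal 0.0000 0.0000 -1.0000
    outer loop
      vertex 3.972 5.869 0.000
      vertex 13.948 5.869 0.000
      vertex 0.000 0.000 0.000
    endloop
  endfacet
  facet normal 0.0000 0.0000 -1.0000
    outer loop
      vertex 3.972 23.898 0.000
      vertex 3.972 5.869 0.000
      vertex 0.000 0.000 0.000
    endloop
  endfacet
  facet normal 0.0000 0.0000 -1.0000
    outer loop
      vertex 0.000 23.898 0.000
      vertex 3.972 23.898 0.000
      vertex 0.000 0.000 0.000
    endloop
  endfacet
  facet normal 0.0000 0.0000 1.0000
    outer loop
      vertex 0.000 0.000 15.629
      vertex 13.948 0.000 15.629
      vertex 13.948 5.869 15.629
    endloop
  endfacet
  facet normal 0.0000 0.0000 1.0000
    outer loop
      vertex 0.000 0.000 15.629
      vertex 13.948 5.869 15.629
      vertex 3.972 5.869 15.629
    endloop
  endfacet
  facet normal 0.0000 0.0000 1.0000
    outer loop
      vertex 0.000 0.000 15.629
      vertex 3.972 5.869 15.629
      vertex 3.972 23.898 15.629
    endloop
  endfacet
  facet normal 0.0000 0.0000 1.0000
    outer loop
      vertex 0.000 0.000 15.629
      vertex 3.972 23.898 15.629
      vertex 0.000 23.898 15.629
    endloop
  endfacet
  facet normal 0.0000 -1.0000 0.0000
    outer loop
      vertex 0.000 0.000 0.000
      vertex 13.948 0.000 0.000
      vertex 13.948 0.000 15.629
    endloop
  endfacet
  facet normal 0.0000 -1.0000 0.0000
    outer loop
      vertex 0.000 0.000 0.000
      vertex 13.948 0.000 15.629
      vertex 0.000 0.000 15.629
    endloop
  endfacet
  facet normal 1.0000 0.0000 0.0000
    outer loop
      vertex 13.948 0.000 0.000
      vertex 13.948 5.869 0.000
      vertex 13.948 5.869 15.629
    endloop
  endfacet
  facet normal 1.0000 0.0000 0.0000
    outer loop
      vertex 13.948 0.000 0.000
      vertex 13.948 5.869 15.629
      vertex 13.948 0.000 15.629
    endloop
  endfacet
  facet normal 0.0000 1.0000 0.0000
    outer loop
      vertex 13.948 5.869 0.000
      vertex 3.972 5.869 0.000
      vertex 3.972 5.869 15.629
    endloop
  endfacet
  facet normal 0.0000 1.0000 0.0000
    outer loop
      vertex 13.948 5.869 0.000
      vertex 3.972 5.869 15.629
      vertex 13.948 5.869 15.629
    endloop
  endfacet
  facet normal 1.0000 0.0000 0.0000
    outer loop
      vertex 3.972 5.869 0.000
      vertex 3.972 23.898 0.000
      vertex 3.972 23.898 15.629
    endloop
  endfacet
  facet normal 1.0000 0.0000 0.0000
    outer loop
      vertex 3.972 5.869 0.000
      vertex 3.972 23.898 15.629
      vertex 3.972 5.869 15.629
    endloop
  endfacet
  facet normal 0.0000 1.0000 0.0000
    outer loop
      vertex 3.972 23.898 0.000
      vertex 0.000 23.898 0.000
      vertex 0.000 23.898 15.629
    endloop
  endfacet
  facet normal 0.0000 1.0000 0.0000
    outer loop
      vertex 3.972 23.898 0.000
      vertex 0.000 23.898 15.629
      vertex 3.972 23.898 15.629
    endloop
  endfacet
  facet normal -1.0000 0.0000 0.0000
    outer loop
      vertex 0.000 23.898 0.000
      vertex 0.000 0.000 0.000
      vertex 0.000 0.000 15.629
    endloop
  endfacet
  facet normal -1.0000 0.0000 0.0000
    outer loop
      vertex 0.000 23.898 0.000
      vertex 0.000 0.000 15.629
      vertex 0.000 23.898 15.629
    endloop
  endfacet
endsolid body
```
; perimeter-only toolpath
G21 ; units = mm
G90 ; absolute positioning
G28 ; home
; layer 1
G0 Z1.954
G0 X0.000 Y0.000
G1 X13.948 Y0.000
G1 X13.948 Y5.869
G1 X3.972 Y5.869
G1 X3.972 Y23.898
G1 X0.000 Y23.898
G1 X0.000 Y0.000
; layer 2
G0 Z3.907
G0 X0.000 Y0.000
G1 X13.948 Y0.000
G1 X13.948 Y5.869
G1 X3.972 Y5.869
G1 X3.972 Y23.898
G1 X0.000 Y23.898
G1 X0.000 Y0.000
; layer 3
G0 Z5.861
G0 X0.000 Y0.000
G1 X13.948 Y0.000
G1 X13.948 Y5.869
G1 X3.972 Y5.869
G1 X3.972 Y23.898
G1 X0.000 Y23.898
G1 X0.000 Y0.000
; layer 4
G0 Z7.814
G0 X0.000 Y0.000
G1 X13.948 Y0.000
G1 X13.948 Y5.869
G1 X3.972 Y5.869
G1 X3.972 Y23.898
G1 X0.000 Y23.898
G1 X0.000 Y0.000
; layer 5
G0 Z9.768
G0 X0.000 Y0.000
G1 X13.948 Y0.000
G1 X13.948 Y5.869
G1 X3.972 Y5.869
G1 X3.972 Y23.898
G1 X0.000 Y23.898
G1 X0.000 Y0.000
; layer 6
G0 Z11.722
G0 X0.000 Y0.000
G1 X13.948 Y0.000
G1 X13.948 Y5.869
G1 X3.972 Y5.869
G1 X3.972 Y23.898
G1 X0.000 Y23.898
G1 X0.000 Y0.000
; layer 7
G0 Z13.675
G0 X0.000 Y0.000
G1 X13.948 Y0.000
G1 X13.948 Y5.869
G1 X3.972 Y5.869
G1 X3.972 Y23.898
G1 X0.000 Y23.898
G1 X0.000 Y0.000
; layer 8
G0 Z15.629
G0 X0.000 Y0.000
G1 X13.948 Y0.000
G1 X13.948 Y5.869
G1 X3.972 Y5.869
G1 X3.972 Y23.898
G1 X0.000 Y23.898
G1 X0.000 Y0.000
M2 ; end

The solid is an L-shaped prism: outer 13.9 × 23.9 mm, arm thicknesses ≈ 5.87 mm (horizontal) and 3.97 mm (vertical), extruded 15.6 mm in z. Slicing at Δz = 1.954 mm — 8 equal slices spanning the solid's height, so layer i sits at z = i·h/8 — gives 8 non-empty perimeters. Each is a 6-segment closed polygon; G0 lifts to the layer z and rapids to the start vertex, then G1 traces the edges.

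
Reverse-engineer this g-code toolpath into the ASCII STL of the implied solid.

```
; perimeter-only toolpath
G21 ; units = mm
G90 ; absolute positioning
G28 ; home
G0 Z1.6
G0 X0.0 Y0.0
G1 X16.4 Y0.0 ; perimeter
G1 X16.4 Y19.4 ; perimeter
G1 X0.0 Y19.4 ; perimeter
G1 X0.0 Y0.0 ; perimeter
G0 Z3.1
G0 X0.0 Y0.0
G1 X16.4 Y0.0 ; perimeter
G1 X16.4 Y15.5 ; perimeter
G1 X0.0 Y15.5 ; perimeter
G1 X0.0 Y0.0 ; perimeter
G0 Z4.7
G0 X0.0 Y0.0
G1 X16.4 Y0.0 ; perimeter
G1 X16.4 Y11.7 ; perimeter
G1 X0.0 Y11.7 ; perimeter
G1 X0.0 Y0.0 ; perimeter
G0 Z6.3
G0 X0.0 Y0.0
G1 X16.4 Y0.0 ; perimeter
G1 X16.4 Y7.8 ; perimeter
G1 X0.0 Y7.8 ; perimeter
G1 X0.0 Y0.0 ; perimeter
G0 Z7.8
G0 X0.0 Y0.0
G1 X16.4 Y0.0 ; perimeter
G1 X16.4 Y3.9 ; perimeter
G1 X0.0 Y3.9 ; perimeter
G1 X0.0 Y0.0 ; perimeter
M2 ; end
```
solid part
  facet normal 0.0000 0.0000 -1.0000
    outer loop
      vertex 16.4 23.3 0.0
      vertex 16.4 0.0 0.0
      vertex 0.0 0.0 0.0
    endloop
  endfacet
  facet normal 0.0000 0.0000 -1.0000
    outer loop
      vertex 0.0 23.3 0.0
      vertex 16.4 23.3 0.0
      vertex 0.0 0.0 0.0
    endloop
  endfacet
  facet normal 0.0000 -1.0000 0.0000
    outer loop
      vertex 0.0 0.0 0.0
      vertex 16.4 0.0 0.0
      vertex 16.4 0.0 9.4
    endloop
  endfacet
  facet normal 0.0000 -1.0000 0.0000
    outer loop
      vertex 0.0 0.0 0.0
      vertex 16.4 0.0 9.4
      vertex 0.0 0.0 9.4
    endloop
  endfacet
  facet normal 0.0000 0.3741 0.9274
    outer loop
      vertex 0.0 0.0 9.4
      vertex 16.4 0.0 9.4
      vertex 16.4 23.3 0.0
    endloop
  endfacet
  facet normal 0.0000 0.3741 0.9274
    outer loop
      vertex 0.0 0.0 9.4
      vertex 16.4 23.3 0.0
      vertex 0.0 23.3 0.0
    endloop
  endfacet
  facet normal -1.0000 0.0000 0.0000
    outer loop
      vertex 0.0 0.0 9.4
      vertex 0.0 23.3 0.0
      vertex 0.0 0.0 0.0
    endloop
  endfacet
  facet normal 1.0000 0.0000 0.0000
    outer loop
      vertex 16.4 0.0 0.0
      vertex 16.4 23.3 0.0
      vertex 16.4 0.0 9.4
    endloop
  endfacet
endsolid part

The G0 Z moves step by Δz≈1.6 mm. The G1 loops shrink linearly with z, so the solid tapers from its base footprint up to z≈9.4. Closing with a flat bottom cap and the tapered top and triangulating gives 8 facets — a wedge (ramp): 16.4 × 23.3 mm base, rising to 9.4 mm along the y=0 edge and sloping linearly to z=0 at y=23.3.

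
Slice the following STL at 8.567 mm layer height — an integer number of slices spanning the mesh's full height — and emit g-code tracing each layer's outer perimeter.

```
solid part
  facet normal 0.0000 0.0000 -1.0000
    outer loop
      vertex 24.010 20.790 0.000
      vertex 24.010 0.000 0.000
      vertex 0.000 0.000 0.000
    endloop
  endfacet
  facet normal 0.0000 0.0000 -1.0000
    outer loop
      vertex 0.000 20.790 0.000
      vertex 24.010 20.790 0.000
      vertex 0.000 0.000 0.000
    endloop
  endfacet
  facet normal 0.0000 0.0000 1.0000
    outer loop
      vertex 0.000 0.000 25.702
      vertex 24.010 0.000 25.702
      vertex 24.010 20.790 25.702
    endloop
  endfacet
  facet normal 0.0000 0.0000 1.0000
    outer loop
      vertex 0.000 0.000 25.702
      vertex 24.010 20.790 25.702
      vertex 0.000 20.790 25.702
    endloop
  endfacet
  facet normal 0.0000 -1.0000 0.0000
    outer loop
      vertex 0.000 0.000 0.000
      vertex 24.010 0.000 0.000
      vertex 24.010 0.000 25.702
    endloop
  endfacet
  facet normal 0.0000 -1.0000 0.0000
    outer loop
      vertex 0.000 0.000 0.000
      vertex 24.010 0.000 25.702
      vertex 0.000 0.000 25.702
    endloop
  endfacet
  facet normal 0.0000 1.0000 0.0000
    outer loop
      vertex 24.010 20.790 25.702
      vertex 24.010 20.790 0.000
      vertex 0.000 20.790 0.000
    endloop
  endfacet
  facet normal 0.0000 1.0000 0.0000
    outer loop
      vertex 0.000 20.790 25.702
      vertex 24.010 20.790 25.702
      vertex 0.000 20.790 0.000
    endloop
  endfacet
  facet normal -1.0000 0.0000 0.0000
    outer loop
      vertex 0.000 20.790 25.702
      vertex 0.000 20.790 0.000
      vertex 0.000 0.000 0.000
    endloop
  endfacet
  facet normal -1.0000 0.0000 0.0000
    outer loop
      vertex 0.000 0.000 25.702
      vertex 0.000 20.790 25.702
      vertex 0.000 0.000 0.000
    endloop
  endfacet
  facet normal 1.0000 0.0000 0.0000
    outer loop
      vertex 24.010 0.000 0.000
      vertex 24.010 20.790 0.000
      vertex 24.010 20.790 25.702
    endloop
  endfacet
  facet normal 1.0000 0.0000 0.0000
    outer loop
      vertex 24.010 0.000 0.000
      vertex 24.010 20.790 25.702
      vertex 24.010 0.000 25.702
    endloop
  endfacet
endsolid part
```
; perimeter-only toolpath
G21 ; units = mm
G90 ; absolute positioning
G28 ; home
; layer 1
G0 Z8.567
G0 X0.000 Y0.000
G1 X24.010 Y0.000
G1 X24.010 Y20.790
G1 X0.000 Y20.790
G1 X0.000 Y0.000
; layer 2
G0 Z17.135
G0 X0.000 Y0.000
G1 X24.010 Y0.000
G1 X24.010 Y20.790
G1 X0.000 Y20.790
G1 X0.000 Y0.000
; layer 3
G0 Z25.702
G0 X0.000 Y0.000
G1 X24.010 Y0.000
G1 X24.010 Y20.790
G1 X0.000 Y20.790
G1 X0.000 Y0.000
M2 ; end

The solid is a rectangular box, roughly 24 × 20.8 mm footprint and 25.7 mm tall. Slicing at Δz = 8.567 mm — 3 equal slices spanning the solid's height, so layer i sits at z = i·h/3 — gives 3 non-empty perimeters. Each is a 4-segment closed polygon; G0 lifts to the layer z and rapids to the start vertex, then G1 traces the edges.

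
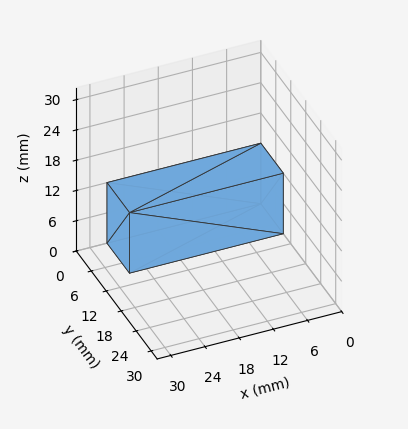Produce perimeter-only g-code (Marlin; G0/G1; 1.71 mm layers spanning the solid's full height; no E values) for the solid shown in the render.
Reading the render: the shape is a rectangular box, roughly 27 × 9 mm footprint and 12 mm tall (dimensions read to the nearest mm from the axis ticks). For the g-code, the solid's height is divided into equal slices at the stated Δz and each level perimeter traced with G1 moves after a G0 lift.

; perimeter-only toolpath
G21 ; units = mm
G90 ; absolute positioning
G28 ; home
; layer 1
G0 Z1.71
G0 X0.00 Y0.00
G1 X27.00 Y0.00
G1 X27.00 Y9.00
G1 X0.00 Y9.00
G1 X0.00 Y0.00
; layer 2
G0 Z3.43
G0 X0.00 Y0.00
G1 X27.00 Y0.00
G1 X27.00 Y9.00
G1 X0.00 Y9.00
G1 X0.00 Y0.00
; layer 3
G0 Z5.14
G0 X0.00 Y0.00
G1 X27.00 Y0.00
G1 X27.00 Y9.00
G1 X0.00 Y9.00
G1 X0.00 Y0.00
; layer 4
G0 Z6.86
G0 X0.00 Y0.00
G1 X27.00 Y0.00
G1 X27.00 Y9.00
G1 X0.00 Y9.00
G1 X0.00 Y0.00
; layer 5
G0 Z8.57
G0 X0.00 Y0.00
G1 X27.00 Y0.00
G1 X27.00 Y9.00
G1 X0.00 Y9.00
G1 X0.00 Y0.00
; layer 6
G0 Z10.29
G0 X0.00 Y0.00
G1 X27.00 Y0.00
G1 X27.00 Y9.00
G1 X0.00 Y9.00
G1 X0.00 Y0.00
; layer 7
G0 Z12.00
G0 X0.00 Y0.00
G1 X27.00 Y0.00
G1 X27.00 Y9.00
G1 X0.00 Y9.00
G1 X0.00 Y0.00
M2 ; end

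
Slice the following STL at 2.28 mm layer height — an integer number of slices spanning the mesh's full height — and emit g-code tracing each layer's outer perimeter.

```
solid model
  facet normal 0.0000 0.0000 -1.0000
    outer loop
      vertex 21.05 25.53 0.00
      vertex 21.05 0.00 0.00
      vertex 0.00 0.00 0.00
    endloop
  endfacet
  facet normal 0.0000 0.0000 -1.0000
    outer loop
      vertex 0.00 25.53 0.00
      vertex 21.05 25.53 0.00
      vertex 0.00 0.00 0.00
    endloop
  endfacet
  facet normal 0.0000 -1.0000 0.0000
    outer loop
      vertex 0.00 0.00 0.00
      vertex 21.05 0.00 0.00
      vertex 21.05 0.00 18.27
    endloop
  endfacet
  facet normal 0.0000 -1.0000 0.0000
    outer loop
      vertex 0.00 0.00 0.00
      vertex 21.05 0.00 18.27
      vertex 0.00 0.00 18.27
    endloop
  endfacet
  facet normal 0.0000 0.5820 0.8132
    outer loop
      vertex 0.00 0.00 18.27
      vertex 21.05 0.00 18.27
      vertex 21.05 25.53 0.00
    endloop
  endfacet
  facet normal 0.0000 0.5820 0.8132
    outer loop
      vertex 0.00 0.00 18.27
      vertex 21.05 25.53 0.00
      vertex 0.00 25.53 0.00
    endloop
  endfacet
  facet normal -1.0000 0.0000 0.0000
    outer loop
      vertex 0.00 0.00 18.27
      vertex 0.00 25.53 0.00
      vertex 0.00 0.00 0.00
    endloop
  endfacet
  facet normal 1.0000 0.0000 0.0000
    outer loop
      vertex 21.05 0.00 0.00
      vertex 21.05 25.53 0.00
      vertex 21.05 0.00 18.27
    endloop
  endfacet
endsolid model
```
; perimeter-only toolpath
G21 ; units = mm
G90 ; absolute positioning
G28 ; home
; layer 1
G0 Z2.28
G0 X0.00 Y0.00
G1 X21.05 Y0.00
G1 X21.05 Y22.34
G1 X0.00 Y22.34
G1 X0.00 Y0.00
; layer 2
G0 Z4.57
G0 X0.00 Y0.00
G1 X21.05 Y0.00
G1 X21.05 Y19.15
G1 X0.00 Y19.15
G1 X0.00 Y0.00
; layer 3
G0 Z6.85
G0 X0.00 Y0.00
G1 X21.05 Y0.00
G1 X21.05 Y15.96
G1 X0.00 Y15.96
G1 X0.00 Y0.00
; layer 4
G0 Z9.13
G0 X0.00 Y0.00
G1 X21.05 Y0.00
G1 X21.05 Y12.77
G1 X0.00 Y12.77
G1 X0.00 Y0.00
; layer 5
G0 Z11.42
G0 X0.00 Y0.00
G1 X21.05 Y0.00
G1 X21.05 Y9.57
G1 X0.00 Y9.57
G1 X0.00 Y0.00
; layer 6
G0 Z13.70
G0 X0.00 Y0.00
G1 X21.05 Y0.00
G1 X21.05 Y6.38
G1 X0.00 Y6.38
G1 X0.00 Y0.00
; layer 7
G0 Z15.99
G0 X0.00 Y0.00
G1 X21.05 Y0.00
G1 X21.05 Y3.19
G1 X0.00 Y3.19
G1 X0.00 Y0.00
M2 ; end

The solid is a wedge (ramp): 21.1 × 25.5 mm base, rising to 18.3 mm along the y=0 edge and sloping linearly to z=0 at y=25.5. Slicing at Δz = 2.28 mm — 8 equal slices spanning the solid's height, so layer i sits at z = i·h/8 — gives 7 non-empty perimeters. Each is a 4-segment closed polygon; G0 lifts to the layer z and rapids to the start vertex, then G1 traces the edges. The cross-section shrinks linearly with z (the slice at the apex is degenerate and omitted).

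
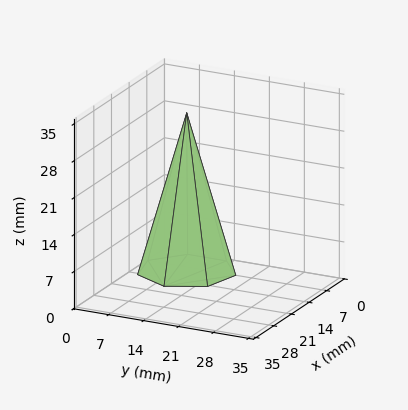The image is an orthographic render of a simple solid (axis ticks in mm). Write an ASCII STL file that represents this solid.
Reading the render: the shape is a regular 7-sided pyramid, base circumscribed radius ≈ 9 mm, apex at z ≈ 30 mm (dimensions read to the nearest mm from the axis ticks). For the STL, each face is triangulated and given an outward normal.

solid part
  facet normal 0.0000 0.0000 -1.0000
    outer loop
      vertex 7.0 17.8 0.0
      vertex 14.6 16.0 0.0
      vertex 18.0 9.0 0.0
    endloop
  endfacet
  facet normal 0.0000 0.0000 -1.0000
    outer loop
      vertex 0.9 12.9 0.0
      vertex 7.0 17.8 0.0
      vertex 18.0 9.0 0.0
    endloop
  endfacet
  facet normal 0.0000 0.0000 -1.0000
    outer loop
      vertex 0.9 5.1 0.0
      vertex 0.9 12.9 0.0
      vertex 18.0 9.0 0.0
    endloop
  endfacet
  facet normal 0.0000 0.0000 -1.0000
    outer loop
      vertex 7.0 0.2 0.0
      vertex 0.9 5.1 0.0
      vertex 18.0 9.0 0.0
    endloop
  endfacet
  facet normal 0.0000 0.0000 -1.0000
    outer loop
      vertex 14.6 2.0 0.0
      vertex 7.0 0.2 0.0
      vertex 18.0 9.0 0.0
    endloop
  endfacet
  facet normal 0.8684 0.4218 0.2605
    outer loop
      vertex 18.0 9.0 0.0
      vertex 14.6 16.0 0.0
      vertex 9.0 9.0 30.0
    endloop
  endfacet
  facet normal 0.2225 0.9394 0.2607
    outer loop
      vertex 14.6 16.0 0.0
      vertex 7.0 17.8 0.0
      vertex 9.0 9.0 30.0
    endloop
  endfacet
  facet normal -0.6045 0.7526 0.2611
    outer loop
      vertex 7.0 17.8 0.0
      vertex 0.9 12.9 0.0
      vertex 9.0 9.0 30.0
    endloop
  endfacet
  facet normal -0.9654 0.0000 0.2607
    outer loop
      vertex 0.9 12.9 0.0
      vertex 0.9 5.1 0.0
      vertex 9.0 9.0 30.0
    endloop
  endfacet
  facet normal -0.6045 -0.7526 0.2611
    outer loop
      vertex 0.9 5.1 0.0
      vertex 7.0 0.2 0.0
      vertex 9.0 9.0 30.0
    endloop
  endfacet
  facet normal 0.2225 -0.9394 0.2607
    outer loop
      vertex 7.0 0.2 0.0
      vertex 14.6 2.0 0.0
      vertex 9.0 9.0 30.0
    endloop
  endfacet
  facet normal 0.8684 -0.4218 0.2605
    outer loop
      vertex 14.6 2.0 0.0
      vertex 18.0 9.0 0.0
      vertex 9.0 9.0 30.0
    endloop
  endfacet
endsolid part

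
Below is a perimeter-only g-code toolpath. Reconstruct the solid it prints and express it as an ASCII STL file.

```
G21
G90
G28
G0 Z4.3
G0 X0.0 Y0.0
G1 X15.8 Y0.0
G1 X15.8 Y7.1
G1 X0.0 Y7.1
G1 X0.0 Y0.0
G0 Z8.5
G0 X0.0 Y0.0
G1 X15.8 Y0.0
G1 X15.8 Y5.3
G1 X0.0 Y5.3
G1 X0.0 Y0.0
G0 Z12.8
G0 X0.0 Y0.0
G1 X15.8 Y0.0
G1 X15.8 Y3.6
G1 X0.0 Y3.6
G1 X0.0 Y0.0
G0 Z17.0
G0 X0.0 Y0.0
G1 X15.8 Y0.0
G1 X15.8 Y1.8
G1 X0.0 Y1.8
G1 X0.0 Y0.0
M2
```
solid part
  facet normal 0.0000 0.0000 -1.0000
    outer loop
      vertex 15.8 8.9 0.0
      vertex 15.8 0.0 0.0
      vertex 0.0 0.0 0.0
    endloop
  endfacet
  facet normal 0.0000 0.0000 -1.0000
    outer loop
      vertex 0.0 8.9 0.0
      vertex 15.8 8.9 0.0
      vertex 0.0 0.0 0.0
    endloop
  endfacet
  facet normal 0.0000 -1.0000 0.0000
    outer loop
      vertex 0.0 0.0 0.0
      vertex 15.8 0.0 0.0
      vertex 15.8 0.0 21.3
    endloop
  endfacet
  facet normal 0.0000 -1.0000 0.0000
    outer loop
      vertex 0.0 0.0 0.0
      vertex 15.8 0.0 21.3
      vertex 0.0 0.0 21.3
    endloop
  endfacet
  facet normal 0.0000 0.9227 0.3855
    outer loop
      vertex 0.0 0.0 21.3
      vertex 15.8 0.0 21.3
      vertex 15.8 8.9 0.0
    endloop
  endfacet
  facet normal 0.0000 0.9227 0.3855
    outer loop
      vertex 0.0 0.0 21.3
      vertex 15.8 8.9 0.0
      vertex 0.0 8.9 0.0
    endloop
  endfacet
  facet normal -1.0000 0.0000 0.0000
    outer loop
      vertex 0.0 0.0 21.3
      vertex 0.0 8.9 0.0
      vertex 0.0 0.0 0.0
    endloop
  endfacet
  facet normal 1.0000 0.0000 0.0000
    outer loop
      vertex 15.8 0.0 0.0
      vertex 15.8 8.9 0.0
      vertex 15.8 0.0 21.3
    endloop
  endfacet
endsolid part

The G0 Z moves step by Δz≈4.3 mm. The G1 loops shrink linearly with z, so the solid tapers from its base footprint up to z≈21.3. Closing with a flat bottom cap and the tapered top and triangulating gives 8 facets — a wedge (ramp): 15.8 × 8.9 mm base, rising to 21.3 mm along the y=0 edge and sloping linearly to z=0 at y=8.9.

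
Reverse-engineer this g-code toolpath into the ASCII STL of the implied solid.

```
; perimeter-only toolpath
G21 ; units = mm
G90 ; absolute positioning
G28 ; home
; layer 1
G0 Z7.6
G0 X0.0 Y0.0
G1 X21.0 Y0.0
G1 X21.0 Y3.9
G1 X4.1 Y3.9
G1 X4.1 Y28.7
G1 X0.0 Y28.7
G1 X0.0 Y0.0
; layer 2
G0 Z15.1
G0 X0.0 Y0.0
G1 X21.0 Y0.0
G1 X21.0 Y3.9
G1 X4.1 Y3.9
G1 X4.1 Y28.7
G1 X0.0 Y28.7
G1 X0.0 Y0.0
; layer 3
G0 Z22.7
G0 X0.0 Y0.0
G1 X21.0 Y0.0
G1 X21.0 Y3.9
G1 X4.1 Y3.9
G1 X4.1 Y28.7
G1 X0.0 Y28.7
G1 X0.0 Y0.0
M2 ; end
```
solid part
  facet normal 0.0000 0.0000 -1.0000
    outer loop
      vertex 21.0 3.9 0.0
      vertex 21.0 0.0 0.0
      vertex 0.0 0.0 0.0
    endloop
  endfacet
  facet normal 0.0000 0.0000 -1.0000
    outer loop
      vertex 4.1 3.9 0.0
      vertex 21.0 3.9 0.0
      vertex 0.0 0.0 0.0
    endloop
  endfacet
  facet normal 0.0000 0.0000 -1.0000
    outer loop
      vertex 4.1 28.7 0.0
      vertex 4.1 3.9 0.0
      vertex 0.0 0.0 0.0
    endloop
  endfacet
  facet normal 0.0000 0.0000 -1.0000
    outer loop
      vertex 0.0 28.7 0.0
      vertex 4.1 28.7 0.0
      vertex 0.0 0.0 0.0
    endloop
  endfacet
  facet normal 0.0000 0.0000 1.0000
    outer loop
      vertex 0.0 0.0 22.7
      vertex 21.0 0.0 22.7
      vertex 21.0 3.9 22.7
    endloop
  endfacet
  facet normal 0.0000 0.0000 1.0000
    outer loop
      vertex 0.0 0.0 22.7
      vertex 21.0 3.9 22.7
      vertex 4.1 3.9 22.7
    endloop
  endfacet
  facet normal 0.0000 0.0000 1.0000
    outer loop
      vertex 0.0 0.0 22.7
      vertex 4.1 3.9 22.7
      vertex 4.1 28.7 22.7
    endloop
  endfacet
  facet normal 0.0000 0.0000 1.0000
    outer loop
      vertex 0.0 0.0 22.7
      vertex 4.1 28.7 22.7
      vertex 0.0 28.7 22.7
    endloop
  endfacet
  facet normal 0.0000 -1.0000 0.0000
    outer loop
      vertex 0.0 0.0 0.0
      vertex 21.0 0.0 0.0
      vertex 21.0 0.0 22.7
    endloop
  endfacet
  facet normal 0.0000 -1.0000 0.0000
    outer loop
      vertex 0.0 0.0 0.0
      vertex 21.0 0.0 22.7
      vertex 0.0 0.0 22.7
    endloop
  endfacet
  facet normal 1.0000 0.0000 0.0000
    outer loop
      vertex 21.0 0.0 0.0
      vertex 21.0 3.9 0.0
      vertex 21.0 3.9 22.7
    endloop
  endfacet
  facet normal 1.0000 0.0000 0.0000
    outer loop
      vertex 21.0 0.0 0.0
      vertex 21.0 3.9 22.7
      vertex 21.0 0.0 22.7
    endloop
  endfacet
  facet normal 0.0000 1.0000 0.0000
    outer loop
      vertex 21.0 3.9 0.0
      vertex 4.1 3.9 0.0
      vertex 4.1 3.9 22.7
    endloop
  endfacet
  facet normal 0.0000 1.0000 0.0000
    outer loop
      vertex 21.0 3.9 0.0
      vertex 4.1 3.9 22.7
      vertex 21.0 3.9 22.7
    endloop
  endfacet
  facet normal 1.0000 0.0000 0.0000
    outer loop
      vertex 4.1 3.9 0.0
      vertex 4.1 28.7 0.0
      vertex 4.1 28.7 22.7
    endloop
  endfacet
  facet normal 1.0000 0.0000 0.0000
    outer loop
      vertex 4.1 3.9 0.0
      vertex 4.1 28.7 22.7
      vertex 4.1 3.9 22.7
    endloop
  endfacet
  facet normal 0.0000 1.0000 0.0000
    outer loop
      vertex 4.1 28.7 0.0
      vertex 0.0 28.7 0.0
      vertex 0.0 28.7 22.7
    endloop
  endfacet
  facet normal 0.0000 1.0000 0.0000
    outer loop
      vertex 4.1 28.7 0.0
      vertex 0.0 28.7 22.7
      vertex 4.1 28.7 22.7
    endloop
  endfacet
  facet normal -1.0000 0.0000 0.0000
    outer loop
      vertex 0.0 28.7 0.0
      vertex 0.0 0.0 0.0
      vertex 0.0 0.0 22.7
    endloop
  endfacet
  facet normal -1.0000 0.0000 0.0000
    outer loop
      vertex 0.0 28.7 0.0
      vertex 0.0 0.0 22.7
      vertex 0.0 28.7 22.7
    endloop
  endfacet
endsolid part

The G0 Z moves step by Δz≈7.6 mm. Every layer's G1 loop is the same polygon, so the solid is a straight extrusion of it from z=0 to z≈22.7. Closing with flat bottom and top caps and triangulating gives 20 facets — an L-shaped prism: outer 21 × 28.7 mm, arm thicknesses ≈ 3.9 mm (horizontal) and 4.1 mm (vertical), extruded 22.7 mm in z.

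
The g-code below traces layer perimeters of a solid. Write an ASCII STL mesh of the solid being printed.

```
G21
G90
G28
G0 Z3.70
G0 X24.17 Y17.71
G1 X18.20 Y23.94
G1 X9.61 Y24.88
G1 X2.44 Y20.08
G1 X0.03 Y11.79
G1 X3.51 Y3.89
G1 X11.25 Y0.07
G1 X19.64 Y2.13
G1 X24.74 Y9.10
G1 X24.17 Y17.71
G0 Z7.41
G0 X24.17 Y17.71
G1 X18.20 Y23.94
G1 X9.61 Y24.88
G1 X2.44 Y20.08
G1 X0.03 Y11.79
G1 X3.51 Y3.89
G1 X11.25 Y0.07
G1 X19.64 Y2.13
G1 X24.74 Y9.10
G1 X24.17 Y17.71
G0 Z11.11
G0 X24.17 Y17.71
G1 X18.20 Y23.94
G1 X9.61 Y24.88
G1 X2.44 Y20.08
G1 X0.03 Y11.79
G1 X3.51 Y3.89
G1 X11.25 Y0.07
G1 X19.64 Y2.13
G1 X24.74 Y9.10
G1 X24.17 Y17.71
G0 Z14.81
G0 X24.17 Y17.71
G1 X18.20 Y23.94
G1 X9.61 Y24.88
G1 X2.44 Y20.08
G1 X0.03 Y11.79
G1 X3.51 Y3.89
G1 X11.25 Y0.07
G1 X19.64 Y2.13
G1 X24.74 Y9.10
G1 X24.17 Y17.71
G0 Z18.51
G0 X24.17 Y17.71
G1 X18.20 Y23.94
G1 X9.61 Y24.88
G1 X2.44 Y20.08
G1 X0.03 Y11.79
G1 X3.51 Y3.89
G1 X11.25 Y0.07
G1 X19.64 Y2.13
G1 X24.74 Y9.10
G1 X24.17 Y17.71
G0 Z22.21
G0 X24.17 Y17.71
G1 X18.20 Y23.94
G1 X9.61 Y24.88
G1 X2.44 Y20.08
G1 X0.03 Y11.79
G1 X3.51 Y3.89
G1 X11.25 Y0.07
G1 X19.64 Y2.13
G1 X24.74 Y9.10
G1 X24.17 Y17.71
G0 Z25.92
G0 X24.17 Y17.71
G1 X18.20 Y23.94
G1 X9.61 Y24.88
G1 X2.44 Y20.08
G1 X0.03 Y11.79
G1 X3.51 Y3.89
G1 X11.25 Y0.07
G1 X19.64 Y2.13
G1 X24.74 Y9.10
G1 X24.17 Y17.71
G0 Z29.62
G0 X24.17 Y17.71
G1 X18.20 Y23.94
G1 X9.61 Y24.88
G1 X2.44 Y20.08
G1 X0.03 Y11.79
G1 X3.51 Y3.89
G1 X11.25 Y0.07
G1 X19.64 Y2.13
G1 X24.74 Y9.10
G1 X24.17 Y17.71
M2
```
solid part
  facet normal 0.0000 0.0000 -1.0000
    outer loop
      vertex 9.61 24.88 0.00
      vertex 18.20 23.94 0.00
      vertex 24.17 17.71 0.00
    endloop
  endfacet
  facet normal 0.0000 0.0000 -1.0000
    outer loop
      vertex 2.44 20.08 0.00
      vertex 9.61 24.88 0.00
      vertex 24.17 17.71 0.00
    endloop
  endfacet
  facet normal 0.0000 0.0000 -1.0000
    outer loop
      vertex 0.03 11.79 0.00
      vertex 2.44 20.08 0.00
      vertex 24.17 17.71 0.00
    endloop
  endfacet
  facet normal 0.0000 0.0000 -1.0000
    outer loop
      vertex 3.51 3.89 0.00
      vertex 0.03 11.79 0.00
      vertex 24.17 17.71 0.00
    endloop
  endfacet
  facet normal 0.0000 0.0000 -1.0000
    outer loop
      vertex 11.25 0.07 0.00
      vertex 3.51 3.89 0.00
      vertex 24.17 17.71 0.00
    endloop
  endfacet
  facet normal 0.0000 0.0000 -1.0000
    outer loop
      vertex 19.64 2.13 0.00
      vertex 11.25 0.07 0.00
      vertex 24.17 17.71 0.00
    endloop
  endfacet
  facet normal 0.0000 0.0000 -1.0000
    outer loop
      vertex 24.74 9.10 0.00
      vertex 19.64 2.13 0.00
      vertex 24.17 17.71 0.00
    endloop
  endfacet
  facet normal 0.0000 0.0000 1.0000
    outer loop
      vertex 24.17 17.71 29.62
      vertex 18.20 23.94 29.62
      vertex 9.61 24.88 29.62
    endloop
  endfacet
  facet normal 0.0000 0.0000 1.0000
    outer loop
      vertex 24.17 17.71 29.62
      vertex 9.61 24.88 29.62
      vertex 2.44 20.08 29.62
    endloop
  endfacet
  facet normal 0.0000 0.0000 1.0000
    outer loop
      vertex 24.17 17.71 29.62
      vertex 2.44 20.08 29.62
      vertex 0.03 11.79 29.62
    endloop
  endfacet
  facet normal 0.0000 0.0000 1.0000
    outer loop
      vertex 24.17 17.71 29.62
      vertex 0.03 11.79 29.62
      vertex 3.51 3.89 29.62
    endloop
  endfacet
  facet normal 0.0000 0.0000 1.0000
    outer loop
      vertex 24.17 17.71 29.62
      vertex 3.51 3.89 29.62
      vertex 11.25 0.07 29.62
    endloop
  endfacet
  facet normal 0.0000 0.0000 1.0000
    outer loop
      vertex 24.17 17.71 29.62
      vertex 11.25 0.07 29.62
      vertex 19.64 2.13 29.62
    endloop
  endfacet
  facet normal 0.0000 0.0000 1.0000
    outer loop
      vertex 24.17 17.71 29.62
      vertex 19.64 2.13 29.62
      vertex 24.74 9.10 29.62
    endloop
  endfacet
  facet normal 0.7220 0.6919 0.0000
    outer loop
      vertex 24.17 17.71 0.00
      vertex 18.20 23.94 0.00
      vertex 18.20 23.94 29.62
    endloop
  endfacet
  facet normal 0.7220 0.6919 0.0000
    outer loop
      vertex 24.17 17.71 0.00
      vertex 18.20 23.94 29.62
      vertex 24.17 17.71 29.62
    endloop
  endfacet
  facet normal 0.1088 0.9941 0.0000
    outer loop
      vertex 18.20 23.94 0.00
      vertex 9.61 24.88 0.00
      vertex 9.61 24.88 29.62
    endloop
  endfacet
  facet normal 0.1088 0.9941 0.0000
    outer loop
      vertex 18.20 23.94 0.00
      vertex 9.61 24.88 29.62
      vertex 18.20 23.94 29.62
    endloop
  endfacet
  facet normal -0.5563 0.8310 0.0000
    outer loop
      vertex 9.61 24.88 0.00
      vertex 2.44 20.08 0.00
      vertex 2.44 20.08 29.62
    endloop
  endfacet
  facet normal -0.5563 0.8310 0.0000
    outer loop
      vertex 9.61 24.88 0.00
      vertex 2.44 20.08 29.62
      vertex 9.61 24.88 29.62
    endloop
  endfacet
  facet normal -0.9602 0.2792 0.0000
    outer loop
      vertex 2.44 20.08 0.00
      vertex 0.03 11.79 0.00
      vertex 0.03 11.79 29.62
    endloop
  endfacet
  facet normal -0.9602 0.2792 0.0000
    outer loop
      vertex 2.44 20.08 0.00
      vertex 0.03 11.79 29.62
      vertex 2.44 20.08 29.62
    endloop
  endfacet
  facet normal -0.9151 -0.4031 0.0000
    outer loop
      vertex 0.03 11.79 0.00
      vertex 3.51 3.89 0.00
      vertex 3.51 3.89 29.62
    endloop
  endfacet
  facet normal -0.9151 -0.4031 0.0000
    outer loop
      vertex 0.03 11.79 0.00
      vertex 3.51 3.89 29.62
      vertex 0.03 11.79 29.62
    endloop
  endfacet
  facet normal -0.4426 -0.8967 0.0000
    outer loop
      vertex 3.51 3.89 0.00
      vertex 11.25 0.07 0.00
      vertex 11.25 0.07 29.62
    endloop
  endfacet
  facet normal -0.4426 -0.8967 0.0000
    outer loop
      vertex 3.51 3.89 0.00
      vertex 11.25 0.07 29.62
      vertex 3.51 3.89 29.62
    endloop
  endfacet
  facet normal 0.2384 -0.9712 0.0000
    outer loop
      vertex 11.25 0.07 0.00
      vertex 19.64 2.13 0.00
      vertex 19.64 2.13 29.62
    endloop
  endfacet
  facet normal 0.2384 -0.9712 0.0000
    outer loop
      vertex 11.25 0.07 0.00
      vertex 19.64 2.13 29.62
      vertex 11.25 0.07 29.62
    endloop
  endfacet
  facet normal 0.8070 -0.5905 0.0000
    outer loop
      vertex 19.64 2.13 0.00
      vertex 24.74 9.10 0.00
      vertex 24.74 9.10 29.62
    endloop
  endfacet
  facet normal 0.8070 -0.5905 0.0000
    outer loop
      vertex 19.64 2.13 0.00
      vertex 24.74 9.10 29.62
      vertex 19.64 2.13 29.62
    endloop
  endfacet
  facet normal 0.9978 0.0661 0.0000
    outer loop
      vertex 24.74 9.10 0.00
      vertex 24.17 17.71 0.00
      vertex 24.17 17.71 29.62
    endloop
  endfacet
  facet normal 0.9978 0.0661 0.0000
    outer loop
      vertex 24.74 9.10 0.00
      vertex 24.17 17.71 29.62
      vertex 24.74 9.10 29.62
    endloop
  endfacet
endsolid part

The G0 Z moves step by Δz≈3.70 mm. Every layer's G1 loop is the same polygon, so the solid is a straight extrusion of it from z=0 to z≈29.6. Closing with flat bottom and top caps and triangulating gives 32 facets — a regular 9-sided prism (a cylinder approximated with 9 flat sides), circumscribed radius ≈ 12.6 mm, height ≈ 29.6 mm.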